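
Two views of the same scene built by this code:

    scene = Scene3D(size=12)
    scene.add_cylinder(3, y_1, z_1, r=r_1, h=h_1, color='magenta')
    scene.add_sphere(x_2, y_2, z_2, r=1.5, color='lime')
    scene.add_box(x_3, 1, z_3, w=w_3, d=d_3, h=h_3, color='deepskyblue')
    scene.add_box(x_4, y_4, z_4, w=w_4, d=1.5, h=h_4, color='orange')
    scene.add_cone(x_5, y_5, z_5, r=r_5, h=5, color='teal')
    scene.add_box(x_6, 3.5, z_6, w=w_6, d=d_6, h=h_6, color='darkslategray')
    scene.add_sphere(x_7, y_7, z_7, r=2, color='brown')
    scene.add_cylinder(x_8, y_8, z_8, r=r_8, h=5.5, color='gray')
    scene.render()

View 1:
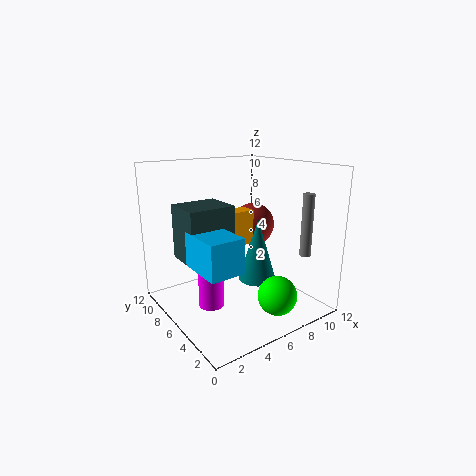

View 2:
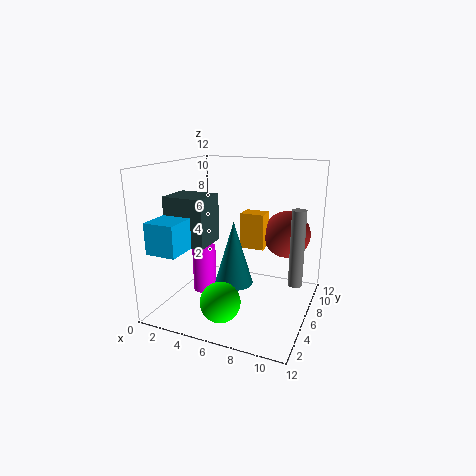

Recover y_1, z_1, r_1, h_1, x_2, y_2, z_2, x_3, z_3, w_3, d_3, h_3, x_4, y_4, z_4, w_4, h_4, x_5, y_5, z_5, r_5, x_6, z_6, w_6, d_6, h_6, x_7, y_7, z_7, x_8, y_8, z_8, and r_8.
y_1 = 5.5; z_1 = 1; r_1 = 1; h_1 = 4; x_2 = 6.5; y_2 = 1.5; z_2 = 2.5; x_3 = 0.5; z_3 = 5.5; w_3 = 2.5; d_3 = 3.5; h_3 = 2.5; x_4 = 6; y_4 = 6.5; z_4 = 5; w_4 = 2; h_4 = 3; x_5 = 6.5; y_5 = 4; z_5 = 3; r_5 = 1.5; x_6 = 0.5; z_6 = 5.5; w_6 = 3.5; d_6 = 3; h_6 = 4; x_7 = 9.5; y_7 = 8.5; z_7 = 6; x_8 = 11.5; y_8 = 3.5; z_8 = 4; r_8 = 0.5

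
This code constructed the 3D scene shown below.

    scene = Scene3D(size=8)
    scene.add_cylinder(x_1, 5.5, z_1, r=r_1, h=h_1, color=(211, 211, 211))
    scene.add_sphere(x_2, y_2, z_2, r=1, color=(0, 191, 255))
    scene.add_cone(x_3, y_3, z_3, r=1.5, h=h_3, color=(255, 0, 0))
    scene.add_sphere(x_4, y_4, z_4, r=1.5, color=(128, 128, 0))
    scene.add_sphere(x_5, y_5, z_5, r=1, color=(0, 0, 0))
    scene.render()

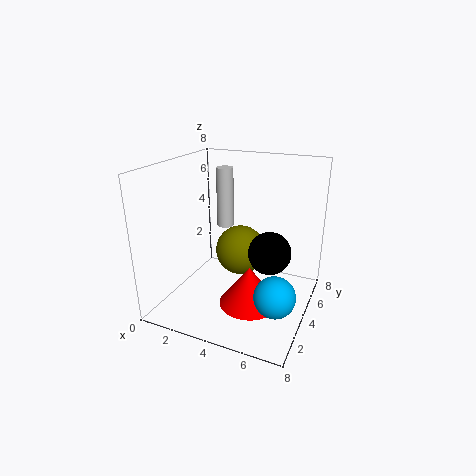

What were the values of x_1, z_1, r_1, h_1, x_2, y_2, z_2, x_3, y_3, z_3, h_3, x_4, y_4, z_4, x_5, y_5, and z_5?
x_1 = 2.5
z_1 = 4
r_1 = 0.5
h_1 = 3.5
x_2 = 7
y_2 = 1.5
z_2 = 2.5
x_3 = 5.5
y_3 = 2
z_3 = 1.5
h_3 = 2
x_4 = 3.5
y_4 = 5.5
z_4 = 2.5
x_5 = 6.5
y_5 = 2
z_5 = 4.5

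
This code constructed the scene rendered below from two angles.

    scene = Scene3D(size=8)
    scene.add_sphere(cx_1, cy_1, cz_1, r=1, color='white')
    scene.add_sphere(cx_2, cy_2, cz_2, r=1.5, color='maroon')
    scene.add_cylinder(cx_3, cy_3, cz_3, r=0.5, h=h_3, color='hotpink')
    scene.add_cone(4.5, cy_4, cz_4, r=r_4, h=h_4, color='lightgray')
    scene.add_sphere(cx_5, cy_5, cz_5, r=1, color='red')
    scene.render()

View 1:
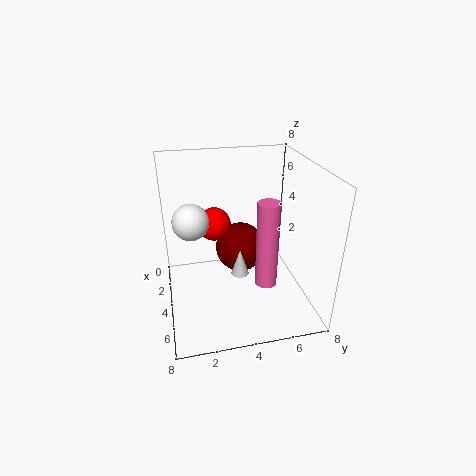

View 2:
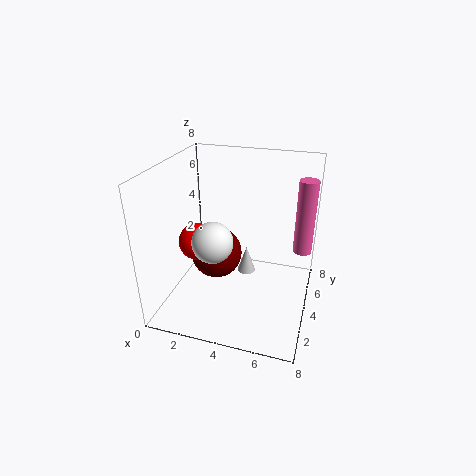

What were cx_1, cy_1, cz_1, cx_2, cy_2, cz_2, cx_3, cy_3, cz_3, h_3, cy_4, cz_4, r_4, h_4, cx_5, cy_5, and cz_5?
cx_1 = 3.5, cy_1 = 1.5, cz_1 = 5, cx_2 = 2.5, cy_2 = 4.5, cz_2 = 2.5, cx_3 = 7.5, cy_3 = 4.5, cz_3 = 3.5, h_3 = 4, cy_4 = 4, cz_4 = 2, r_4 = 0.5, h_4 = 1.5, cx_5 = 2, cy_5 = 3, cz_5 = 4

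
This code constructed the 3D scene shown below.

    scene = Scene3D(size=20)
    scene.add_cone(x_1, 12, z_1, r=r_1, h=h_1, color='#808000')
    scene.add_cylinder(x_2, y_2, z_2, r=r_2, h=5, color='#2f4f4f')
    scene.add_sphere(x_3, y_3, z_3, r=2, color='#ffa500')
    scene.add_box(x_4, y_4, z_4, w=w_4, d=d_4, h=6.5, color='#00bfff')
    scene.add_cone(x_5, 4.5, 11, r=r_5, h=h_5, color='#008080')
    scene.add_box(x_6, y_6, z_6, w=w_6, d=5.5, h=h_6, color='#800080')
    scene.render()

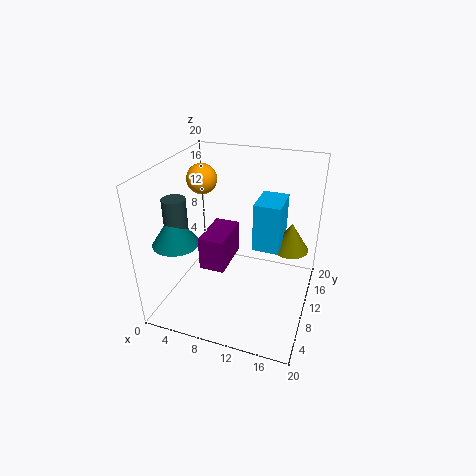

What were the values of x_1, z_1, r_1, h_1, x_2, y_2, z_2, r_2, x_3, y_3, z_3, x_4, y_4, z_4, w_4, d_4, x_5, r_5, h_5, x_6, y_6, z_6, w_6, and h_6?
x_1 = 17
z_1 = 8.5
r_1 = 2.5
h_1 = 4
x_2 = 3.5
y_2 = 5
z_2 = 12
r_2 = 1.5
x_3 = 5
y_3 = 10
z_3 = 18
x_4 = 12.5
y_4 = 8.5
z_4 = 9.5
w_4 = 3.5
d_4 = 5
x_5 = 3.5
r_5 = 3
h_5 = 4.5
x_6 = 8
y_6 = 2
z_6 = 10
w_6 = 3
h_6 = 4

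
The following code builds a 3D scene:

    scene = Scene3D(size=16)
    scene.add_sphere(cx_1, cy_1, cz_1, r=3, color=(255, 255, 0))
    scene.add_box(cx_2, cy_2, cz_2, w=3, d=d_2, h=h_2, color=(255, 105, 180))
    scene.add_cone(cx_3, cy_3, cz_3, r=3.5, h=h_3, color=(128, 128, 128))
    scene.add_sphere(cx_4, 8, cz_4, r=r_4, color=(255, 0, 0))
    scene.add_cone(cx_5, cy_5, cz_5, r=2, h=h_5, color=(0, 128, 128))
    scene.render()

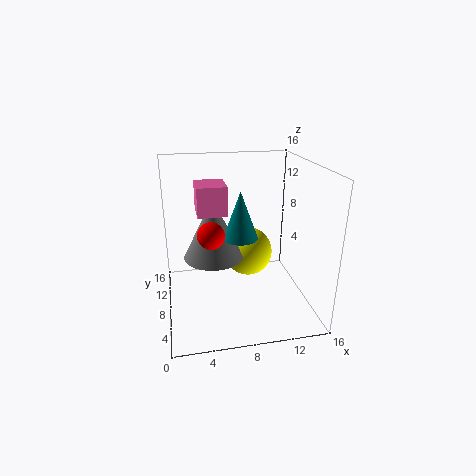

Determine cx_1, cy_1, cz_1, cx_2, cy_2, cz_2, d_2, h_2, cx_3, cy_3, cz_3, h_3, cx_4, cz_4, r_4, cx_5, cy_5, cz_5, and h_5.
cx_1 = 10, cy_1 = 11.5, cz_1 = 4.5, cx_2 = 3.5, cy_2 = 5.5, cz_2 = 11.5, d_2 = 3.5, h_2 = 3, cx_3 = 5.5, cy_3 = 10, cz_3 = 5, h_3 = 7, cx_4 = 5, cz_4 = 8.5, r_4 = 1.5, cx_5 = 8.5, cy_5 = 9, cz_5 = 7.5, h_5 = 5.5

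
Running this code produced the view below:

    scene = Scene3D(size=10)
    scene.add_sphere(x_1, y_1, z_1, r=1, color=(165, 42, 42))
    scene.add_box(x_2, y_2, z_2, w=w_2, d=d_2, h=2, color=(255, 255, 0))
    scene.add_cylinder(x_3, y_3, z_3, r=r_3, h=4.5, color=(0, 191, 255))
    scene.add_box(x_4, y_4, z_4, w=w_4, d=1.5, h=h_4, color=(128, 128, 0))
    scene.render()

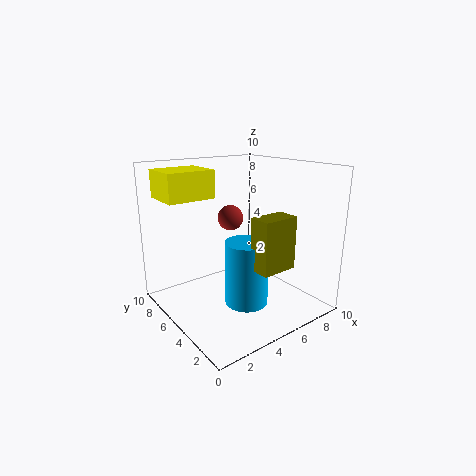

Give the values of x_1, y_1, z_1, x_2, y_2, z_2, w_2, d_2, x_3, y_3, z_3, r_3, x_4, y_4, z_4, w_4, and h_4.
x_1 = 6.5; y_1 = 8; z_1 = 5.5; x_2 = 1; y_2 = 7; z_2 = 7.5; w_2 = 3.5; d_2 = 3; x_3 = 5; y_3 = 4; z_3 = 0.5; r_3 = 1.5; x_4 = 4.5; y_4 = 1.5; z_4 = 3.5; w_4 = 2.5; h_4 = 3.5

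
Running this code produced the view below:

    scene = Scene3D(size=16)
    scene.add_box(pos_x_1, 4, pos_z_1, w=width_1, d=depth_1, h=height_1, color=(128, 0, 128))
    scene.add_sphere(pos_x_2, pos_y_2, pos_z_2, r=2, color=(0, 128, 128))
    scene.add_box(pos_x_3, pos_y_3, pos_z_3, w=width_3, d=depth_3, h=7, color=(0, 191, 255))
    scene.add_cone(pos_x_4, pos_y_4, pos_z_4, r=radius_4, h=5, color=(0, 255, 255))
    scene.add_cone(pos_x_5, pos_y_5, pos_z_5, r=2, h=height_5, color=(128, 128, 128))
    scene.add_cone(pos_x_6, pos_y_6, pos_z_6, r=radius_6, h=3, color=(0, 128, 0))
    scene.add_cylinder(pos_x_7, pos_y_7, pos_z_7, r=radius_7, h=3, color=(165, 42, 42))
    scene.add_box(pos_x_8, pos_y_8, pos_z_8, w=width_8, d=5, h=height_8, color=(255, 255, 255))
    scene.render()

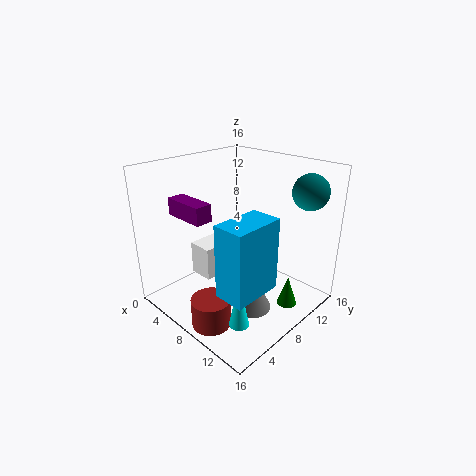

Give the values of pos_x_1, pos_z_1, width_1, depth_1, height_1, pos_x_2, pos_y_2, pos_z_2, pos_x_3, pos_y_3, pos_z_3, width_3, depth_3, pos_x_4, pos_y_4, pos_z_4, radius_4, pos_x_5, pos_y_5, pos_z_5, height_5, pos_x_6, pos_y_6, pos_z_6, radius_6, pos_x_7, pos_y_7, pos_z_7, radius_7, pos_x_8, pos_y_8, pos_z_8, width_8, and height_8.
pos_x_1 = 1; pos_z_1 = 10; width_1 = 5; depth_1 = 2; height_1 = 2; pos_x_2 = 13; pos_y_2 = 14; pos_z_2 = 13; pos_x_3 = 12; pos_y_3 = 1; pos_z_3 = 6; width_3 = 3; depth_3 = 5; pos_x_4 = 13; pos_y_4 = 3; pos_z_4 = 2; radius_4 = 1; pos_x_5 = 12; pos_y_5 = 6; pos_z_5 = 2; height_5 = 4; pos_x_6 = 15; pos_y_6 = 8; pos_z_6 = 3; radius_6 = 1; pos_x_7 = 10; pos_y_7 = 2; pos_z_7 = 1; radius_7 = 2; pos_x_8 = 2; pos_y_8 = 6; pos_z_8 = 2; width_8 = 3; height_8 = 4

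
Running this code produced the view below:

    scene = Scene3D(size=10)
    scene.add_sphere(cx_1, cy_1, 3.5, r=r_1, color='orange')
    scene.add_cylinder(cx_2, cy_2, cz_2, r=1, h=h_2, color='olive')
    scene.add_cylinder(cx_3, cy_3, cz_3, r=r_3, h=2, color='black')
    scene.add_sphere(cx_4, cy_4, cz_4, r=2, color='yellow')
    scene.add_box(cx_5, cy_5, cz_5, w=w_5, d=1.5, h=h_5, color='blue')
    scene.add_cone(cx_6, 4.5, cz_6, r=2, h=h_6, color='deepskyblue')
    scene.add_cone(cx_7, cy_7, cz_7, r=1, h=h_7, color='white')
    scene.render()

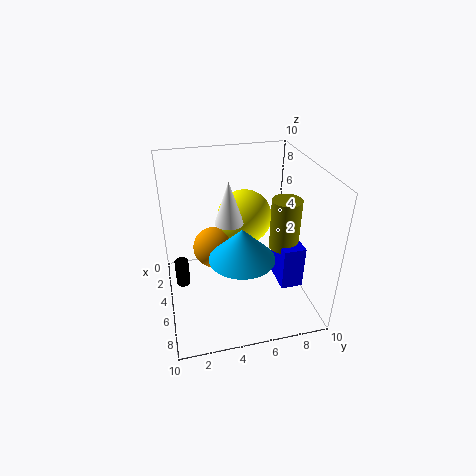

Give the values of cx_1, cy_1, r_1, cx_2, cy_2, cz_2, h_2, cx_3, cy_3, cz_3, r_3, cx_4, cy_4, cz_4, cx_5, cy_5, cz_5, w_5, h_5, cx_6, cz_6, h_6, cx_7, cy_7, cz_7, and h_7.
cx_1 = 3.5
cy_1 = 3.5
r_1 = 1.5
cx_2 = 6
cy_2 = 8
cz_2 = 4.5
h_2 = 3.5
cx_3 = 4
cy_3 = 1
cz_3 = 1
r_3 = 0.5
cx_4 = 3
cy_4 = 6
cz_4 = 5.5
cx_5 = 5
cy_5 = 7.5
cz_5 = 2
w_5 = 2.5
h_5 = 3
cx_6 = 8
cz_6 = 5.5
h_6 = 2
cx_7 = 4.5
cy_7 = 4.5
cz_7 = 6
h_7 = 3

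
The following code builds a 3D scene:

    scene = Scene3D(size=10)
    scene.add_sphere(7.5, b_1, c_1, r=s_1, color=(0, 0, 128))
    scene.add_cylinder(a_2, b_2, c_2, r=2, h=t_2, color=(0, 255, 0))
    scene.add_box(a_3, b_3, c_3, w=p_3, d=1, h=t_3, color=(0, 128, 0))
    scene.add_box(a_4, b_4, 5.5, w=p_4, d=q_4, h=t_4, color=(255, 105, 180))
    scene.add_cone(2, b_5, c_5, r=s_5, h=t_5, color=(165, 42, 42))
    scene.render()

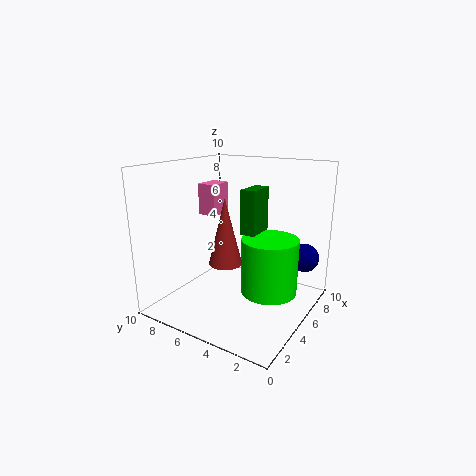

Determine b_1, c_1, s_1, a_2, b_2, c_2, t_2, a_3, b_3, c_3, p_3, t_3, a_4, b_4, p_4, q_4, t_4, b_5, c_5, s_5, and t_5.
b_1 = 1, c_1 = 3.5, s_1 = 1, a_2 = 6, b_2 = 3, c_2 = 1, t_2 = 4, a_3 = 4.5, b_3 = 3.5, c_3 = 5.5, p_3 = 2, t_3 = 3, a_4 = 7, b_4 = 8.5, p_4 = 2, q_4 = 1.5, t_4 = 2.5, b_5 = 4, c_5 = 4.5, s_5 = 1, t_5 = 4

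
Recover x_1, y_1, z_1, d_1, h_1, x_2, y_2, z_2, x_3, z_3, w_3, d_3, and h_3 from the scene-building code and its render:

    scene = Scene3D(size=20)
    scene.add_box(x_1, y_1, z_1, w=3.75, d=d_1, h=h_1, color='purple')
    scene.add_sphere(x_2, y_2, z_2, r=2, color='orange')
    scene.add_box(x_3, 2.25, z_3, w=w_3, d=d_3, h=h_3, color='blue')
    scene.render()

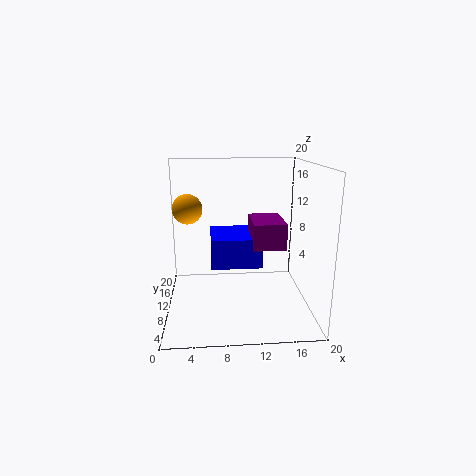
x_1 = 11; y_1 = 1.25; z_1 = 11.25; d_1 = 5.5; h_1 = 3; x_2 = 3.25; y_2 = 9.75; z_2 = 14.25; x_3 = 6.25; z_3 = 8.75; w_3 = 6; d_3 = 6.25; h_3 = 3.5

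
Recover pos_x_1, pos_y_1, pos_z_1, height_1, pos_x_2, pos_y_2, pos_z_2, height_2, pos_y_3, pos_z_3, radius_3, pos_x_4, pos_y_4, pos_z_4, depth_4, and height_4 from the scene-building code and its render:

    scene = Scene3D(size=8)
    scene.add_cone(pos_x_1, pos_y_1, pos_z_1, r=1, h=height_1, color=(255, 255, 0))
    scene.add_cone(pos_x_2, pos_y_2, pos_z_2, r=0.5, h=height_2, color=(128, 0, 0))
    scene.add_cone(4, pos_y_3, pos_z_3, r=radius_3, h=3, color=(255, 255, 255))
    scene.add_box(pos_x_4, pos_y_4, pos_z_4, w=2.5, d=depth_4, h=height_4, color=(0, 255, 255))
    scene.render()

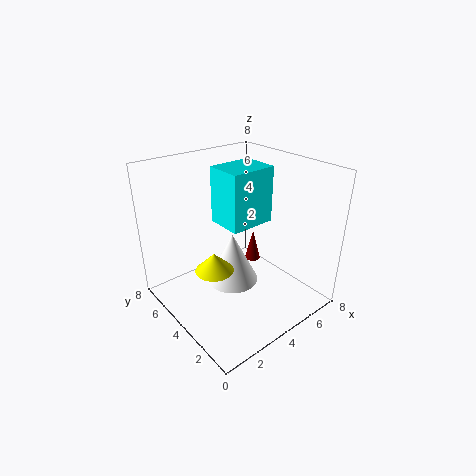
pos_x_1 = 2; pos_y_1 = 3.5; pos_z_1 = 3; height_1 = 1; pos_x_2 = 6.5; pos_y_2 = 5.5; pos_z_2 = 1; height_2 = 2; pos_y_3 = 4.5; pos_z_3 = 1; radius_3 = 1.5; pos_x_4 = 3; pos_y_4 = 3; pos_z_4 = 5; depth_4 = 2; height_4 = 3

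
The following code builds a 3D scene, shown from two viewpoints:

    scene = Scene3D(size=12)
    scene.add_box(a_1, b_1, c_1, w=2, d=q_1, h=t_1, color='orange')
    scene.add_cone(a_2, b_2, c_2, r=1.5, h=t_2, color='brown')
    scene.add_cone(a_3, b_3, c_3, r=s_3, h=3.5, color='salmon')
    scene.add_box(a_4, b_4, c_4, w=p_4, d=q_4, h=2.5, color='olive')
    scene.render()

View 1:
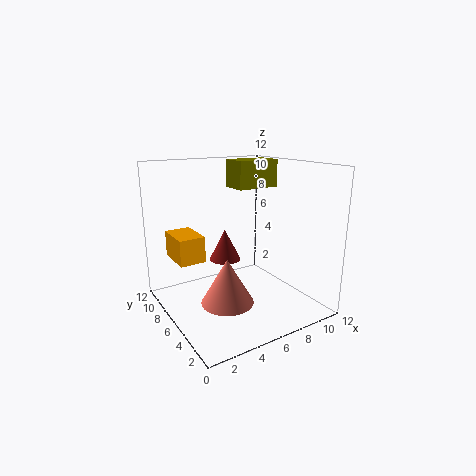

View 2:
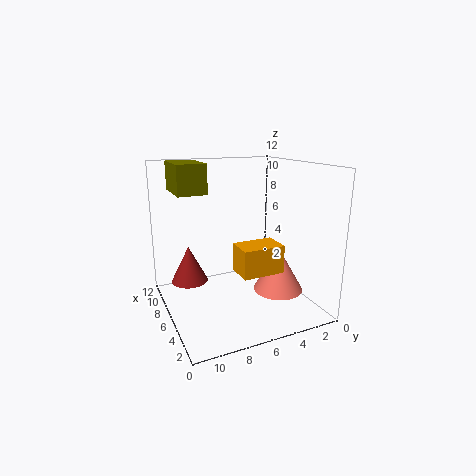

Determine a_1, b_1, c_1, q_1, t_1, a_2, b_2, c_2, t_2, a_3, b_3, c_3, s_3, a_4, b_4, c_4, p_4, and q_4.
a_1 = 0.5, b_1 = 5, c_1 = 5, q_1 = 3, t_1 = 2, a_2 = 7, b_2 = 10, c_2 = 2.5, t_2 = 3, a_3 = 3.5, b_3 = 3.5, c_3 = 2, s_3 = 2, a_4 = 7.5, b_4 = 8, c_4 = 9.5, p_4 = 4, q_4 = 2.5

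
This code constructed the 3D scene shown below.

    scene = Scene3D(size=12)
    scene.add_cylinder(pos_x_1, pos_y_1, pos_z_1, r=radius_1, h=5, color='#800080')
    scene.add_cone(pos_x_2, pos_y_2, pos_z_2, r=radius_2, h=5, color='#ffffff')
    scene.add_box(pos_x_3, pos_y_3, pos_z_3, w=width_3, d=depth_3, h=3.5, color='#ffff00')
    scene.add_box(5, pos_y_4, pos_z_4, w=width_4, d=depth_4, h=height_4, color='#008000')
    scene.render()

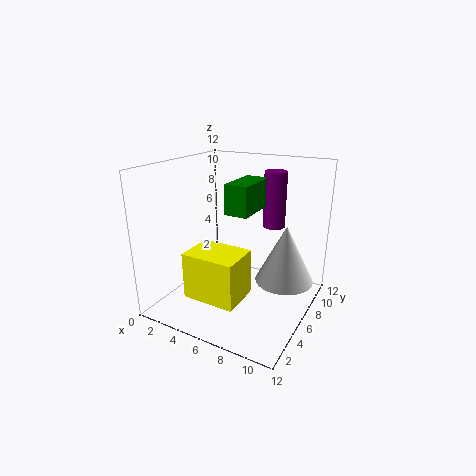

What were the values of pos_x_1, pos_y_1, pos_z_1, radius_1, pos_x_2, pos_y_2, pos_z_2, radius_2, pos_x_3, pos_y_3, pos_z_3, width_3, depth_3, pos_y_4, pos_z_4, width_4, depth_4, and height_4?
pos_x_1 = 7.5; pos_y_1 = 10; pos_z_1 = 6; radius_1 = 1; pos_x_2 = 9.5; pos_y_2 = 8; pos_z_2 = 2; radius_2 = 2.5; pos_x_3 = 4.5; pos_y_3 = 0.5; pos_z_3 = 3; width_3 = 4; depth_3 = 3; pos_y_4 = 5.5; pos_z_4 = 8; width_4 = 2; depth_4 = 4; height_4 = 2.5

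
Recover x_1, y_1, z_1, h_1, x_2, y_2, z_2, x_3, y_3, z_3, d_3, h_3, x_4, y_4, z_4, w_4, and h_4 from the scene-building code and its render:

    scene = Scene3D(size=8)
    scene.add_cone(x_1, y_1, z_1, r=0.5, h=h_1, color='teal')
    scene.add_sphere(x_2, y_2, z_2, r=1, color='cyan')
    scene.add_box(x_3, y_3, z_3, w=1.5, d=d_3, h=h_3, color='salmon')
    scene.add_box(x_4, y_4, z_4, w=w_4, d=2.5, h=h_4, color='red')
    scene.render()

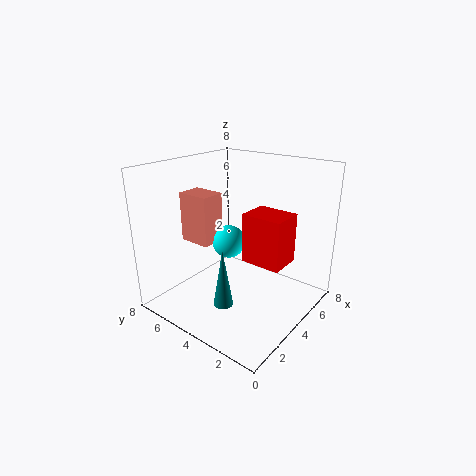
x_1 = 1.5
y_1 = 3
z_1 = 1.5
h_1 = 3
x_2 = 5
y_2 = 5.5
z_2 = 3
x_3 = 3.5
y_3 = 6
z_3 = 3
d_3 = 2
h_3 = 3
x_4 = 5
y_4 = 2
z_4 = 2
w_4 = 2
h_4 = 3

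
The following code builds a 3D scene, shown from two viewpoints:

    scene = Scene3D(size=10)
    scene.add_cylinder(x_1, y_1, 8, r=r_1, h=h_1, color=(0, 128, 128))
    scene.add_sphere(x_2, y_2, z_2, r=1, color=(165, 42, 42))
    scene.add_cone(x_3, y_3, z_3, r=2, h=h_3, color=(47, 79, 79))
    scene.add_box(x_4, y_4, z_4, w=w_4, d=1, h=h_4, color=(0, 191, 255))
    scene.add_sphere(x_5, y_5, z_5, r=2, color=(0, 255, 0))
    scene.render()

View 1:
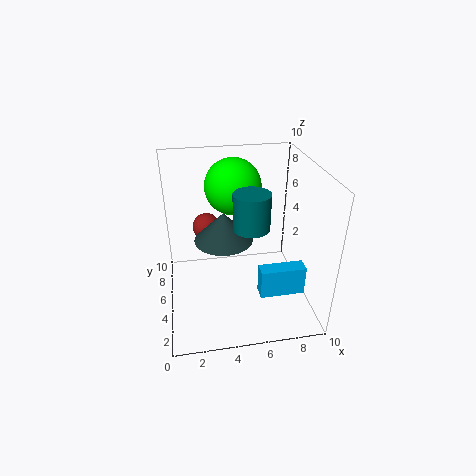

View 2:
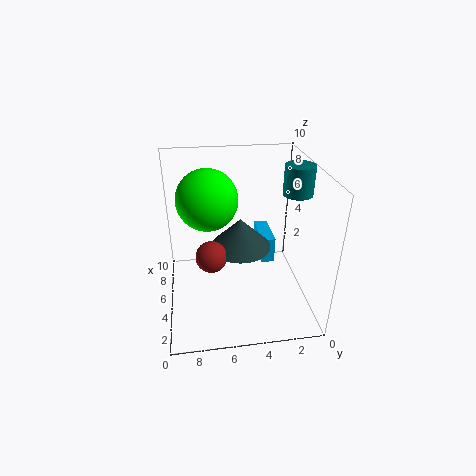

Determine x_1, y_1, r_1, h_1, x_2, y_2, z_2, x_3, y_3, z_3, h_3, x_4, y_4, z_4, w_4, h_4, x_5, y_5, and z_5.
x_1 = 5, y_1 = 1, r_1 = 1, h_1 = 2, x_2 = 3, y_2 = 7, z_2 = 5, x_3 = 4, y_3 = 5, z_3 = 5, h_3 = 2, x_4 = 6, y_4 = 2, z_4 = 2, w_4 = 3, h_4 = 2, x_5 = 5, y_5 = 7, z_5 = 8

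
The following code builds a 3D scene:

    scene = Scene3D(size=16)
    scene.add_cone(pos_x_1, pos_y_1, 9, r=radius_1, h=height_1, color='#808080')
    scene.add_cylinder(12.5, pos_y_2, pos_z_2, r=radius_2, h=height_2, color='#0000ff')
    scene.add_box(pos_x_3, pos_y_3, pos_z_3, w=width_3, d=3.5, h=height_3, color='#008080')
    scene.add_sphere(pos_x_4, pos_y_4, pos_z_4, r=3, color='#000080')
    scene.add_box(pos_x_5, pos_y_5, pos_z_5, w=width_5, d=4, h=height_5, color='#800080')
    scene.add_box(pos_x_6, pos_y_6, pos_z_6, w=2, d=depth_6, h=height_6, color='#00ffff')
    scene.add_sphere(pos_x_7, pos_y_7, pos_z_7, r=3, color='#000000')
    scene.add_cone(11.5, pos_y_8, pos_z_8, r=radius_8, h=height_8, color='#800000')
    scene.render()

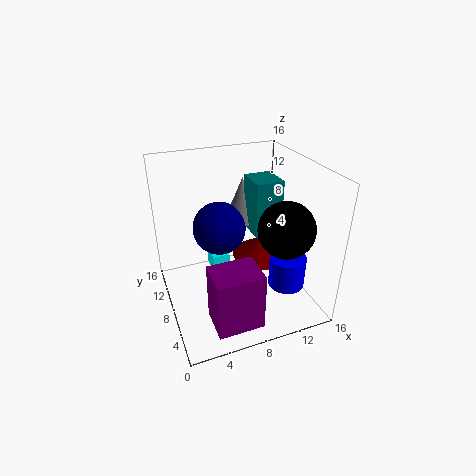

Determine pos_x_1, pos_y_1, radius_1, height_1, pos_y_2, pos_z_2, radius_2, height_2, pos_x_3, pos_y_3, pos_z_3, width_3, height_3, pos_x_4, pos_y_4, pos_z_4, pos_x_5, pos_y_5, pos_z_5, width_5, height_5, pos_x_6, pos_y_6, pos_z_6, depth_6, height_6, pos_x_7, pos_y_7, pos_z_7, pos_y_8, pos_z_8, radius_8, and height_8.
pos_x_1 = 9.5; pos_y_1 = 10.5; radius_1 = 2; height_1 = 5; pos_y_2 = 4.5; pos_z_2 = 3; radius_2 = 2; height_2 = 3.5; pos_x_3 = 9.5; pos_y_3 = 6.5; pos_z_3 = 8.5; width_3 = 3; height_3 = 6; pos_x_4 = 6.5; pos_y_4 = 10; pos_z_4 = 8.5; pos_x_5 = 3.5; pos_y_5 = 1.5; pos_z_5 = 0.5; width_5 = 5; height_5 = 6.5; pos_x_6 = 5.5; pos_y_6 = 9.5; pos_z_6 = 3; depth_6 = 2.5; height_6 = 2; pos_x_7 = 12; pos_y_7 = 4.5; pos_z_7 = 10; pos_y_8 = 9; pos_z_8 = 4.5; radius_8 = 3.5; height_8 = 2.5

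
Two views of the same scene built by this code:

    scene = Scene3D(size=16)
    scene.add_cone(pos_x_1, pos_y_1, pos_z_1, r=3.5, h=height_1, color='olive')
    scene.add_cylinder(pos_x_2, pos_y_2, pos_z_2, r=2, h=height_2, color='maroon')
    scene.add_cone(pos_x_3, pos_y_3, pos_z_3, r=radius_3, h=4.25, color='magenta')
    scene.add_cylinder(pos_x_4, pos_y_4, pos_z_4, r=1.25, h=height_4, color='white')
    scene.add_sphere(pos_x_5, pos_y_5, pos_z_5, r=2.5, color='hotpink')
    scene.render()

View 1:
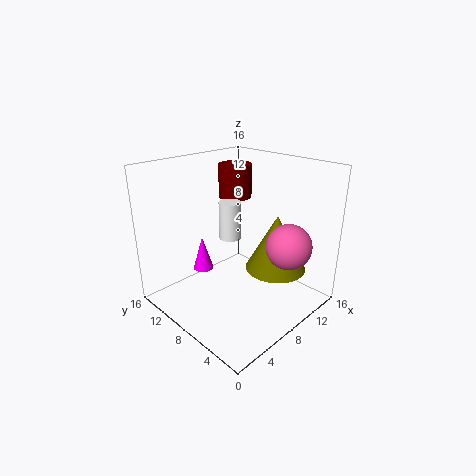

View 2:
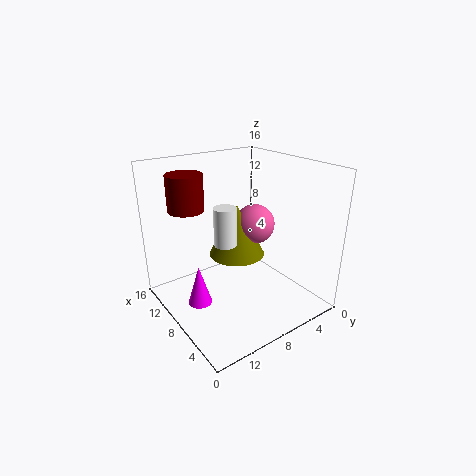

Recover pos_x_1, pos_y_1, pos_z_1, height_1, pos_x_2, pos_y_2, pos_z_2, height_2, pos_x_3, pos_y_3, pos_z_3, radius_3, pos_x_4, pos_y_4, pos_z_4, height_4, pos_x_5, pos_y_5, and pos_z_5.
pos_x_1 = 11.75, pos_y_1 = 5.5, pos_z_1 = 3.75, height_1 = 6.5, pos_x_2 = 11.75, pos_y_2 = 12.25, pos_z_2 = 11, height_2 = 4, pos_x_3 = 7.25, pos_y_3 = 13.5, pos_z_3 = 2.25, radius_3 = 1.25, pos_x_4 = 8.25, pos_y_4 = 9.5, pos_z_4 = 7.5, height_4 = 4.25, pos_x_5 = 11, pos_y_5 = 3.25, pos_z_5 = 7.5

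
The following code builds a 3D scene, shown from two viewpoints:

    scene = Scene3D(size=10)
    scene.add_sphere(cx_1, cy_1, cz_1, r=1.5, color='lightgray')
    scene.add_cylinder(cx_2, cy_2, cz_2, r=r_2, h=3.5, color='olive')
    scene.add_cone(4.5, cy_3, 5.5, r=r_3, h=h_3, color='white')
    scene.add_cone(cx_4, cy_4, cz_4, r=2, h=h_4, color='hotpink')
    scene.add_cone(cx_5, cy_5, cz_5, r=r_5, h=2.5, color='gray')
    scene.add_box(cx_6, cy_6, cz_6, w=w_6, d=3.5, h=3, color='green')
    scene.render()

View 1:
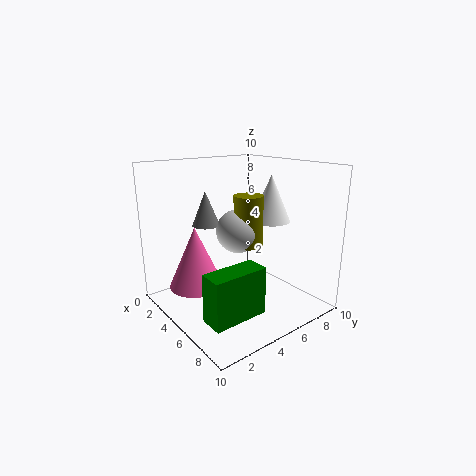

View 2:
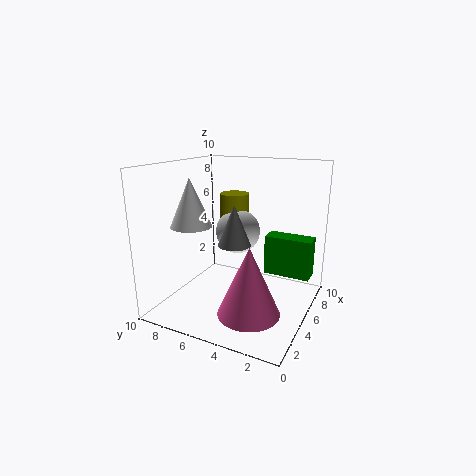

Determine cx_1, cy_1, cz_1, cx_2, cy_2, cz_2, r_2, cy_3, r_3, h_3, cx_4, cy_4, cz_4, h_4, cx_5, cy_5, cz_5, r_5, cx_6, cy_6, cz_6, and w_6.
cx_1 = 5; cy_1 = 5; cz_1 = 5.5; cx_2 = 5.5; cy_2 = 5.5; cz_2 = 4.5; r_2 = 1; cy_3 = 8.5; r_3 = 1.5; h_3 = 3.5; cx_4 = 2.5; cy_4 = 3; cz_4 = 1; h_4 = 4.5; cx_5 = 2.5; cy_5 = 4; cz_5 = 5.5; r_5 = 1; cx_6 = 7.5; cy_6 = 0.5; cz_6 = 1.5; w_6 = 1.5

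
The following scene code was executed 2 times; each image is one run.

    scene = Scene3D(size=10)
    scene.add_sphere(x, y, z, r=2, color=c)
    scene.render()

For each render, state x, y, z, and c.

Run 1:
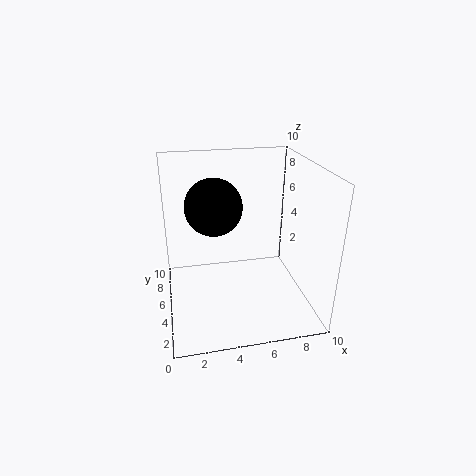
x = 3.5
y = 6
z = 7
c = 'black'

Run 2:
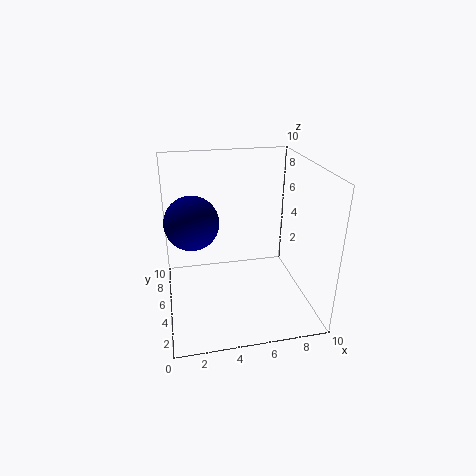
x = 2
y = 7
z = 5.5
c = 'navy'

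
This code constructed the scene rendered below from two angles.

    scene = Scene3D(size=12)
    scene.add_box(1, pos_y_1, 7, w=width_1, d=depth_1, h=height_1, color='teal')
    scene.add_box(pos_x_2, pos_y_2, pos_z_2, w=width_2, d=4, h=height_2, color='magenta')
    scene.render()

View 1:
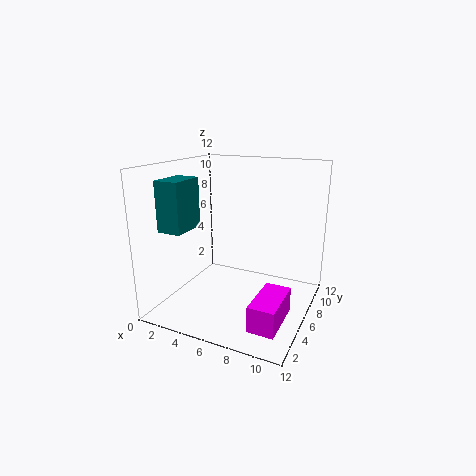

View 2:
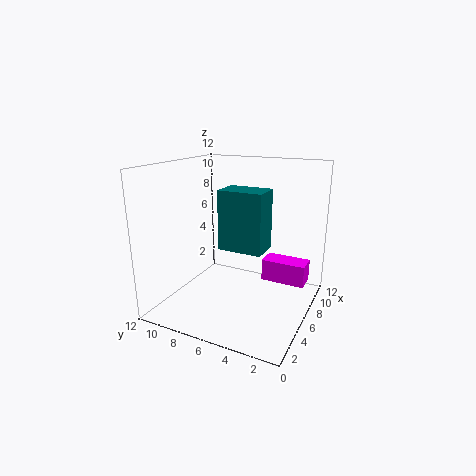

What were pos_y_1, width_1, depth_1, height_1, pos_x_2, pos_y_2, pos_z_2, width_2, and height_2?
pos_y_1 = 2, width_1 = 2, depth_1 = 3, height_1 = 4, pos_x_2 = 9, pos_y_2 = 1, pos_z_2 = 1, width_2 = 2, height_2 = 2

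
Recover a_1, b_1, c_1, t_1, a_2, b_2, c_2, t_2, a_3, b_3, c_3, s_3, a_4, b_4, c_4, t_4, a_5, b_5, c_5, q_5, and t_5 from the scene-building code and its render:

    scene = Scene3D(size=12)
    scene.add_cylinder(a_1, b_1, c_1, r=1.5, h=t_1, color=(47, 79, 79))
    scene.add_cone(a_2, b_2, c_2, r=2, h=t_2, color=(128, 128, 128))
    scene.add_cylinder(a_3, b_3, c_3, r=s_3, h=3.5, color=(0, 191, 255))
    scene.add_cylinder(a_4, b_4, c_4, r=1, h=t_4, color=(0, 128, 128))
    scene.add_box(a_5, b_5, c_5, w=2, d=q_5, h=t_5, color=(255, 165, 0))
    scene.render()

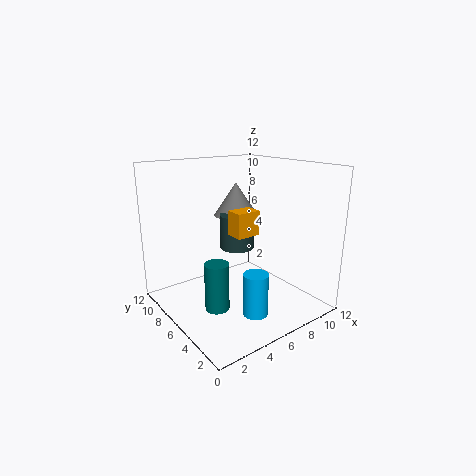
a_1 = 7, b_1 = 7.5, c_1 = 4.5, t_1 = 3, a_2 = 8, b_2 = 9, c_2 = 7, t_2 = 3, a_3 = 5.5, b_3 = 3, c_3 = 0.5, s_3 = 1, a_4 = 3.5, b_4 = 5.5, c_4 = 0.5, t_4 = 4, a_5 = 5, b_5 = 4.5, c_5 = 6.5, q_5 = 1.5, t_5 = 2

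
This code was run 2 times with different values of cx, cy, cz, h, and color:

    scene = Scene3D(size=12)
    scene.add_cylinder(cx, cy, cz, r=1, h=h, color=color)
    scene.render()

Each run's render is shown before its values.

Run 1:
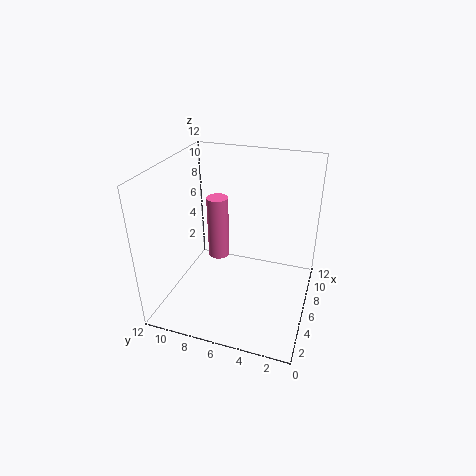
cx = 9
cy = 9
cz = 2
h = 6
color = 'hotpink'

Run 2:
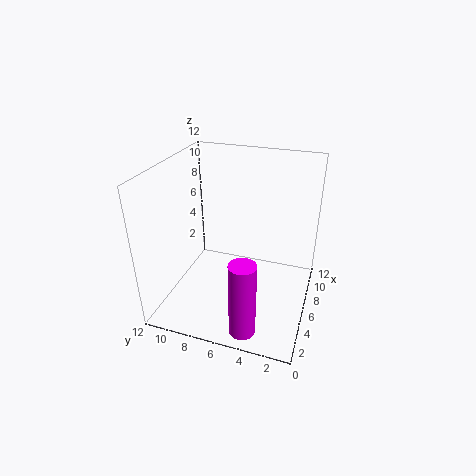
cx = 1
cy = 4
cz = 1
h = 6
color = 'magenta'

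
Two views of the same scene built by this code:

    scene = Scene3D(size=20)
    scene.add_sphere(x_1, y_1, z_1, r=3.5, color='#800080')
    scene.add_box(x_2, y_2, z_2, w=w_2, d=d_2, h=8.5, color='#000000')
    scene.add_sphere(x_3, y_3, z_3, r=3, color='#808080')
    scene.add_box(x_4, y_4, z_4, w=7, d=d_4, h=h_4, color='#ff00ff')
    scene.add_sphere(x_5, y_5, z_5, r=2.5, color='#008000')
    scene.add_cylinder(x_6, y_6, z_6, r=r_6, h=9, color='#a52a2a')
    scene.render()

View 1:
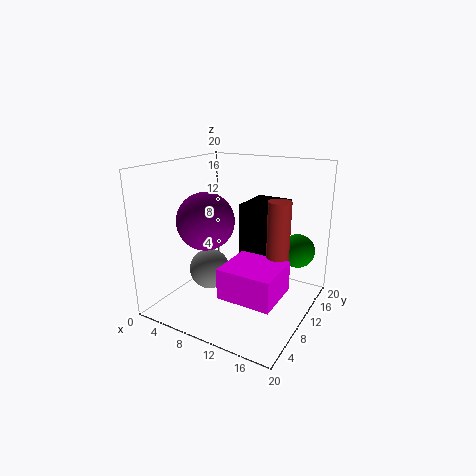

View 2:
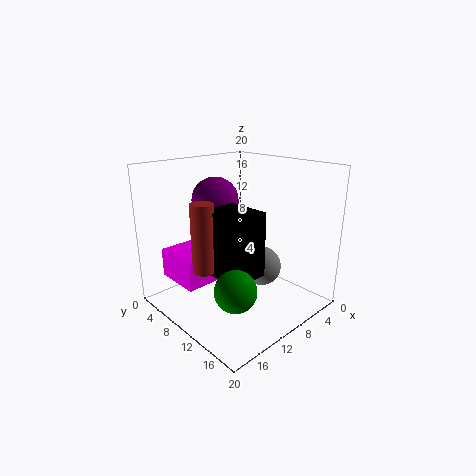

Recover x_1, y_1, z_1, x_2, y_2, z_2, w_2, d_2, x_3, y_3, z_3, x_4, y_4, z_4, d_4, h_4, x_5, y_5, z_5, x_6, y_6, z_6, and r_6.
x_1 = 9
y_1 = 4
z_1 = 14
x_2 = 10.5
y_2 = 9.5
z_2 = 6.5
w_2 = 5
d_2 = 6
x_3 = 5
y_3 = 10
z_3 = 4
x_4 = 11
y_4 = 3
z_4 = 4.5
d_4 = 6.5
h_4 = 4
x_5 = 16.5
y_5 = 16.5
z_5 = 7
x_6 = 16
y_6 = 10
z_6 = 7
r_6 = 1.5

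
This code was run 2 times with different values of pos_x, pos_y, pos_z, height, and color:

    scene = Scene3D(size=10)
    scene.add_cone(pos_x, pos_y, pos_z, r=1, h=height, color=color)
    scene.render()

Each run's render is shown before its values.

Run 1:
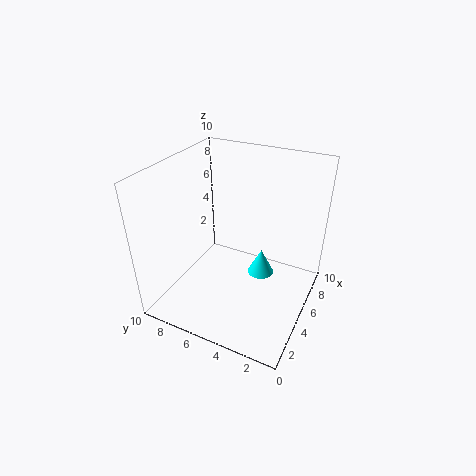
pos_x = 7, pos_y = 4, pos_z = 1, height = 2, color = 'cyan'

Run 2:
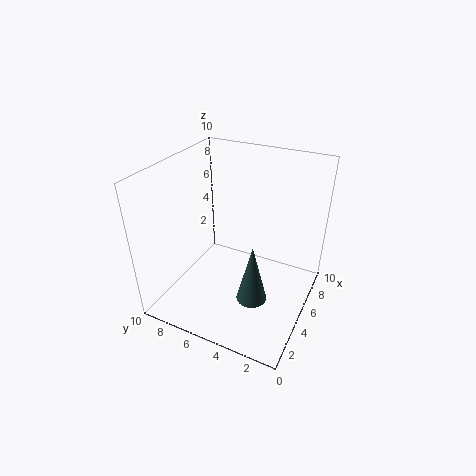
pos_x = 3, pos_y = 3, pos_z = 2, height = 4, color = 'darkslategray'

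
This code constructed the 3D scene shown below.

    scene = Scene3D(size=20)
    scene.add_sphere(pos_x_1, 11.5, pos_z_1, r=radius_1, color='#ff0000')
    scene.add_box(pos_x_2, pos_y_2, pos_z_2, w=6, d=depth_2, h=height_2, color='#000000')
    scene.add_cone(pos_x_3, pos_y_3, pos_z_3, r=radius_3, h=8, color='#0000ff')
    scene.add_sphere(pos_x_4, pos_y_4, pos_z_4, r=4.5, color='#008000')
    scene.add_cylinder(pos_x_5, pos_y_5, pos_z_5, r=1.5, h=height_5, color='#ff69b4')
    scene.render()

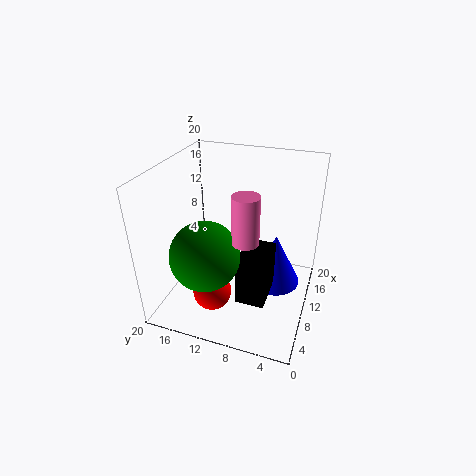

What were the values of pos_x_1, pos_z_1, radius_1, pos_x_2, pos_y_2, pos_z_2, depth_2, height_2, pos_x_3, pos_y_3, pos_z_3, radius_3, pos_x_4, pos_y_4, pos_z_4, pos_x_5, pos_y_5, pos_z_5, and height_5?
pos_x_1 = 4; pos_z_1 = 5; radius_1 = 2.5; pos_x_2 = 6; pos_y_2 = 5; pos_z_2 = 2; depth_2 = 4; height_2 = 7; pos_x_3 = 14.5; pos_y_3 = 5.5; pos_z_3 = 0.5; radius_3 = 4; pos_x_4 = 4.5; pos_y_4 = 12.5; pos_z_4 = 10; pos_x_5 = 2.5; pos_y_5 = 6.5; pos_z_5 = 14.5; height_5 = 5.5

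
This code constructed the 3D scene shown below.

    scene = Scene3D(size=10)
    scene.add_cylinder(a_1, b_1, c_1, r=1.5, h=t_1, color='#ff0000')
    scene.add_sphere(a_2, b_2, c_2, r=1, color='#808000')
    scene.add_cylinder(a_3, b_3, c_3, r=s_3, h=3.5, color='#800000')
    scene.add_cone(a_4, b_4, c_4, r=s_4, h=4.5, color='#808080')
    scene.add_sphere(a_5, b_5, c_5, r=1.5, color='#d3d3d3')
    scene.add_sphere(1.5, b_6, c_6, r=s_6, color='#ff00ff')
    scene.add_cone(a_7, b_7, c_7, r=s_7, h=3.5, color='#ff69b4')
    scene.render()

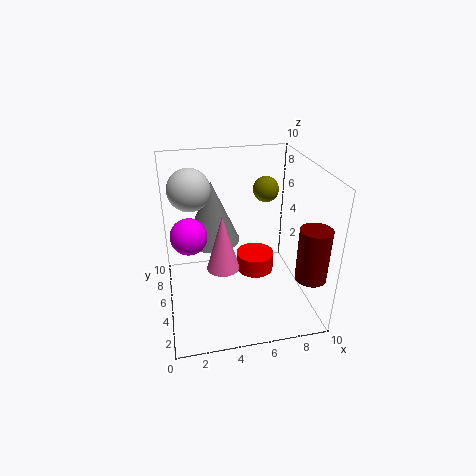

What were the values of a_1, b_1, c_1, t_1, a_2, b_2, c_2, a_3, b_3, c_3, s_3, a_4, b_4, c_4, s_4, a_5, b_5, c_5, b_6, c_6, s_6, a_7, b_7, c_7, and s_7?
a_1 = 7; b_1 = 7.5; c_1 = 0.5; t_1 = 1.5; a_2 = 8; b_2 = 8.5; c_2 = 7; a_3 = 9; b_3 = 1.5; c_3 = 3.5; s_3 = 1; a_4 = 3.5; b_4 = 7; c_4 = 4; s_4 = 2; a_5 = 2; b_5 = 7; c_5 = 8; b_6 = 1.5; c_6 = 7.5; s_6 = 1; a_7 = 3.5; b_7 = 2.5; c_7 = 4.5; s_7 = 1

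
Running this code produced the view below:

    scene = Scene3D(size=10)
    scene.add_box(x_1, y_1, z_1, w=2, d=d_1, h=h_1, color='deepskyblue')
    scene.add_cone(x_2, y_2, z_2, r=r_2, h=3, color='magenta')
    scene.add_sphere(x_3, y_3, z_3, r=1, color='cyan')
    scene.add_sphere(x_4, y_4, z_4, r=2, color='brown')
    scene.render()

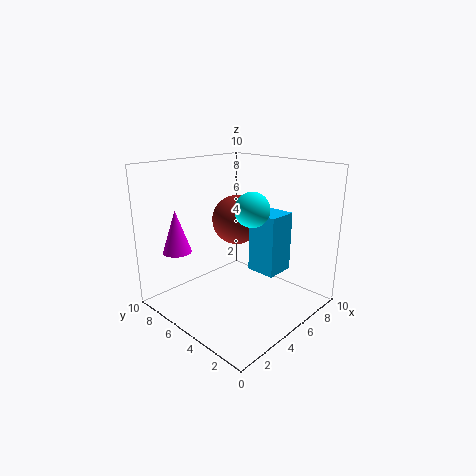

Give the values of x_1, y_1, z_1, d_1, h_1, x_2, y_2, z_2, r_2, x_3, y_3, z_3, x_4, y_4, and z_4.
x_1 = 5
y_1 = 2
z_1 = 3
d_1 = 2
h_1 = 4
x_2 = 2
y_2 = 8
z_2 = 4
r_2 = 1
x_3 = 3
y_3 = 2
z_3 = 8
x_4 = 8
y_4 = 8
z_4 = 5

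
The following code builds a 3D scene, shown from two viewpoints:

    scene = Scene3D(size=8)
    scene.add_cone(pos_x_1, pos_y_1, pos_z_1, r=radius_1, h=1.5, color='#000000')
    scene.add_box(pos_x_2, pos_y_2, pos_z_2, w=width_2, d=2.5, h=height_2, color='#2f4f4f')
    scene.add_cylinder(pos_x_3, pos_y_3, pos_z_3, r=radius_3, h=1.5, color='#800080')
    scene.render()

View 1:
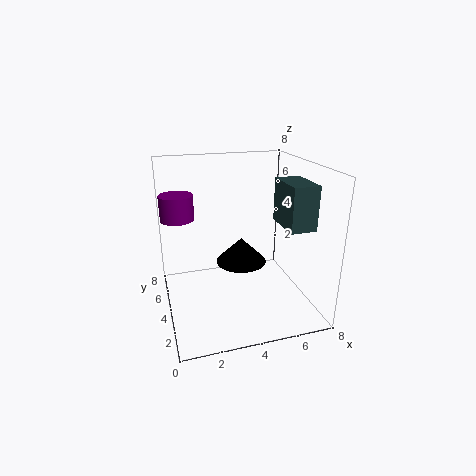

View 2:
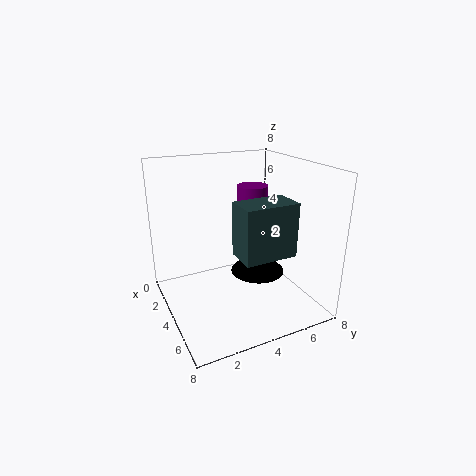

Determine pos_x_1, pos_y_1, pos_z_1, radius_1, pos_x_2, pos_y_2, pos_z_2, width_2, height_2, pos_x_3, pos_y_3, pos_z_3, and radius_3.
pos_x_1 = 4.5
pos_y_1 = 5
pos_z_1 = 2
radius_1 = 1.5
pos_x_2 = 6.5
pos_y_2 = 2.5
pos_z_2 = 4.5
width_2 = 1.5
height_2 = 2.5
pos_x_3 = 1
pos_y_3 = 6.5
pos_z_3 = 4.5
radius_3 = 1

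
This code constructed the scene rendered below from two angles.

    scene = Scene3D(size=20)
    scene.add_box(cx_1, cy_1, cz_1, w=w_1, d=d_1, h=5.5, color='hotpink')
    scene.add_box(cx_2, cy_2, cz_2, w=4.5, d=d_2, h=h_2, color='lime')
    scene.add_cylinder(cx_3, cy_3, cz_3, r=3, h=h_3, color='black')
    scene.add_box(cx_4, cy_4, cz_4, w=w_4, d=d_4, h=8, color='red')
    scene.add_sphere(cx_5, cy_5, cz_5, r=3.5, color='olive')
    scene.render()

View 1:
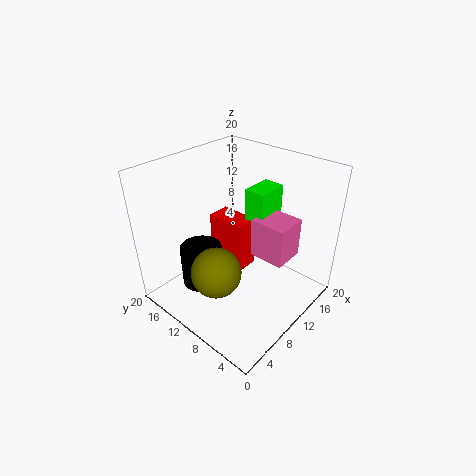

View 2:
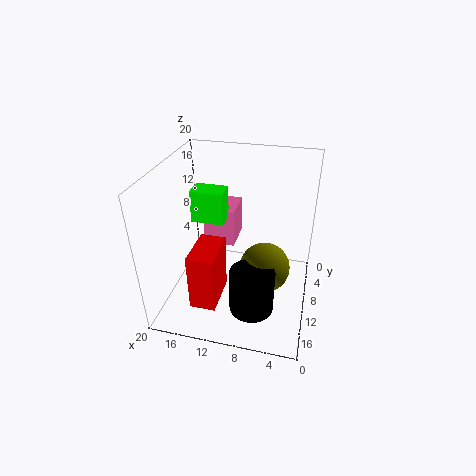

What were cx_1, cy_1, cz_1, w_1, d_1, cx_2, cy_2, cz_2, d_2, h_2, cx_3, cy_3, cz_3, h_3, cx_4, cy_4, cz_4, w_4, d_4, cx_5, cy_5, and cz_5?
cx_1 = 11, cy_1 = 3.5, cz_1 = 7.5, w_1 = 4.5, d_1 = 5, cx_2 = 12, cy_2 = 7.5, cz_2 = 12, d_2 = 3, h_2 = 4.5, cx_3 = 7, cy_3 = 14.5, cz_3 = 2, h_3 = 6, cx_4 = 11.5, cy_4 = 11, cz_4 = 2.5, w_4 = 3.5, d_4 = 6, cx_5 = 6, cy_5 = 10.5, cz_5 = 6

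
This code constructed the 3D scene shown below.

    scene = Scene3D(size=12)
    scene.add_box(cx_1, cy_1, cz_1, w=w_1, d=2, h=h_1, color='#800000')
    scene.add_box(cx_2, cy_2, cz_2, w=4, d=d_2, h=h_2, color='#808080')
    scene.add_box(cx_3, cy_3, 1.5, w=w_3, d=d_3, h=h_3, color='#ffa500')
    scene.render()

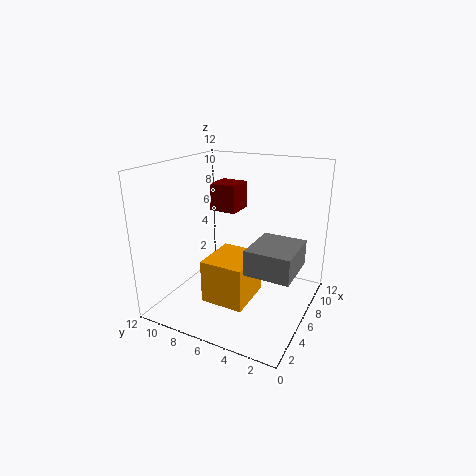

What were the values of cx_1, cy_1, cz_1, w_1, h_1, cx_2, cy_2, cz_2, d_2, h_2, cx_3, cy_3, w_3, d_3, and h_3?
cx_1 = 3.5; cy_1 = 5; cz_1 = 9; w_1 = 2; h_1 = 2; cx_2 = 3; cy_2 = 0.5; cz_2 = 4.5; d_2 = 3.5; h_2 = 2; cx_3 = 2.5; cy_3 = 4; w_3 = 4; d_3 = 3.5; h_3 = 3.5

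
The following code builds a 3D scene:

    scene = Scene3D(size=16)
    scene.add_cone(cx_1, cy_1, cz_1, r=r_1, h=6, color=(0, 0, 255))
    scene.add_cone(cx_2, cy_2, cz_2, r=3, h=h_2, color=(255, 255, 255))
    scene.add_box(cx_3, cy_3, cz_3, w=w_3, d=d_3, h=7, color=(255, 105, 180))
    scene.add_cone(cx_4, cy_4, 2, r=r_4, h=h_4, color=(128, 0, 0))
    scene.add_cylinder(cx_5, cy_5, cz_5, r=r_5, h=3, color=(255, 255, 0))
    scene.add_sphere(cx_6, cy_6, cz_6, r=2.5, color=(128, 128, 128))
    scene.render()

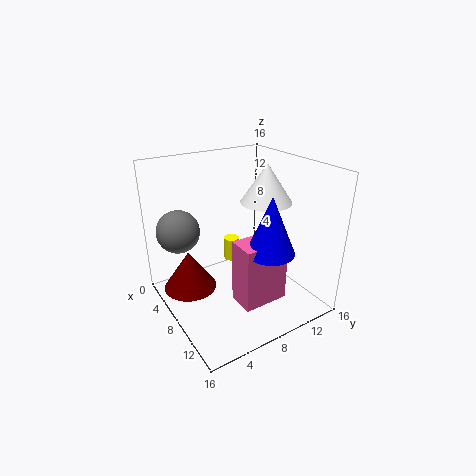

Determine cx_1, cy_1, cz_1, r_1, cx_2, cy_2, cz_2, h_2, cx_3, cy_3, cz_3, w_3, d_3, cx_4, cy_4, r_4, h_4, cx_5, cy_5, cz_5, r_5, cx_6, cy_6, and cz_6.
cx_1 = 12.5; cy_1 = 9; cz_1 = 8; r_1 = 2.5; cx_2 = 7; cy_2 = 12.5; cz_2 = 11; h_2 = 4.5; cx_3 = 10; cy_3 = 6; cz_3 = 2; w_3 = 3; d_3 = 5; cx_4 = 5.5; cy_4 = 3; r_4 = 3; h_4 = 4.5; cx_5 = 2.5; cy_5 = 10.5; cz_5 = 2; r_5 = 1; cx_6 = 3; cy_6 = 3; cz_6 = 8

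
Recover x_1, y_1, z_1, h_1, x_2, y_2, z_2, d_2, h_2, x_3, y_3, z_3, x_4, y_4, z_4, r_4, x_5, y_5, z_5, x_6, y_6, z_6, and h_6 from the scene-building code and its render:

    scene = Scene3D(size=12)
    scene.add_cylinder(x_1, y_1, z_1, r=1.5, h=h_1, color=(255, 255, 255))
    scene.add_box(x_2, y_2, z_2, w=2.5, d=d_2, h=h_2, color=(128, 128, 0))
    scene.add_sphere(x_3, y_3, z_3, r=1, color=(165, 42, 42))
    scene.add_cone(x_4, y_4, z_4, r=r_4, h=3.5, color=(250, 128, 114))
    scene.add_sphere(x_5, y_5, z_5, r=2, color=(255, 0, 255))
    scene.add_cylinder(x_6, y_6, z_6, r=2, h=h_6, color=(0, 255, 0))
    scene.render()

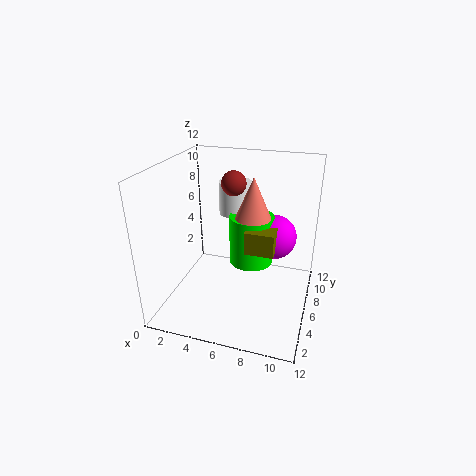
x_1 = 4.5; y_1 = 10; z_1 = 6.5; h_1 = 3; x_2 = 6.5; y_2 = 6; z_2 = 4.5; d_2 = 3; h_2 = 2; x_3 = 5.5; y_3 = 6.5; z_3 = 10.5; x_4 = 7; y_4 = 7; z_4 = 7.5; r_4 = 1.5; x_5 = 8.5; y_5 = 9; z_5 = 5; x_6 = 6.5; y_6 = 8.5; z_6 = 2.5; h_6 = 4.5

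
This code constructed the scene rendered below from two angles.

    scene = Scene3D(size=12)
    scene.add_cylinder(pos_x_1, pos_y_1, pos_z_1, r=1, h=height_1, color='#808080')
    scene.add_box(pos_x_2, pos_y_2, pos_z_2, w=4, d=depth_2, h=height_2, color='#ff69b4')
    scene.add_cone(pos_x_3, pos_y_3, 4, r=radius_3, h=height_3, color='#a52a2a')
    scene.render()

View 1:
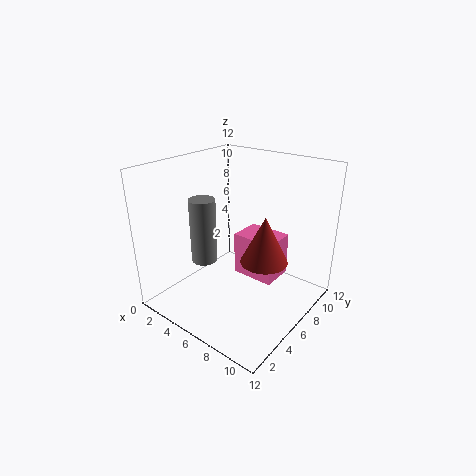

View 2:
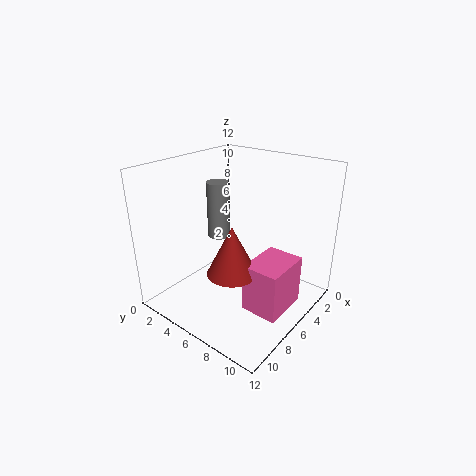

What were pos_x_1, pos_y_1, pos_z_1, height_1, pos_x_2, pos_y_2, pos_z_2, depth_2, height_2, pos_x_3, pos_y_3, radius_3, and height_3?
pos_x_1 = 5, pos_y_1 = 3, pos_z_1 = 5, height_1 = 5, pos_x_2 = 4, pos_y_2 = 8, pos_z_2 = 1, depth_2 = 3, height_2 = 4, pos_x_3 = 8, pos_y_3 = 7, radius_3 = 2, height_3 = 4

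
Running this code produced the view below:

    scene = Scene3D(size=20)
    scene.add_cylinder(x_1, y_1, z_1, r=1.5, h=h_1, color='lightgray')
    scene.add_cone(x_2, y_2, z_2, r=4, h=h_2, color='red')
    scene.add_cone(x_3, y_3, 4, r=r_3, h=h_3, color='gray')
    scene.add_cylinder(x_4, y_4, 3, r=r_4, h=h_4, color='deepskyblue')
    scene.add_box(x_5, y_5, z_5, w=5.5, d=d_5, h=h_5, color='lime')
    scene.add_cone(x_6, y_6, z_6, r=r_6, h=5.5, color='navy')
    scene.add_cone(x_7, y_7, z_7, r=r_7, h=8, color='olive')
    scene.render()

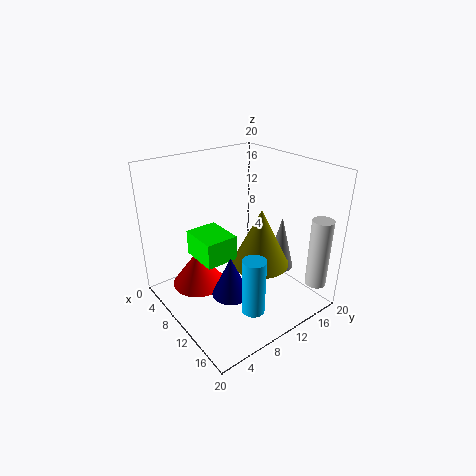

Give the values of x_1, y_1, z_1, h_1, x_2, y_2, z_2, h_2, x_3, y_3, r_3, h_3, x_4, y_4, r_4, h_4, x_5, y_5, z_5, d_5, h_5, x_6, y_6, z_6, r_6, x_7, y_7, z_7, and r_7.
x_1 = 17.5; y_1 = 18.5; z_1 = 3; h_1 = 10; x_2 = 4.5; y_2 = 6.5; z_2 = 1; h_2 = 5.5; x_3 = 12; y_3 = 16.5; r_3 = 2; h_3 = 8; x_4 = 16.5; y_4 = 7.5; r_4 = 1.5; h_4 = 7.5; x_5 = 5.5; y_5 = 4.5; z_5 = 7.5; d_5 = 4.5; h_5 = 3.5; x_6 = 13; y_6 = 6.5; z_6 = 4; r_6 = 2.5; x_7 = 12.5; y_7 = 12; z_7 = 6.5; r_7 = 4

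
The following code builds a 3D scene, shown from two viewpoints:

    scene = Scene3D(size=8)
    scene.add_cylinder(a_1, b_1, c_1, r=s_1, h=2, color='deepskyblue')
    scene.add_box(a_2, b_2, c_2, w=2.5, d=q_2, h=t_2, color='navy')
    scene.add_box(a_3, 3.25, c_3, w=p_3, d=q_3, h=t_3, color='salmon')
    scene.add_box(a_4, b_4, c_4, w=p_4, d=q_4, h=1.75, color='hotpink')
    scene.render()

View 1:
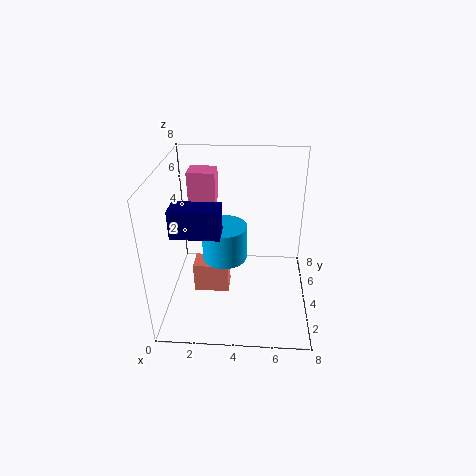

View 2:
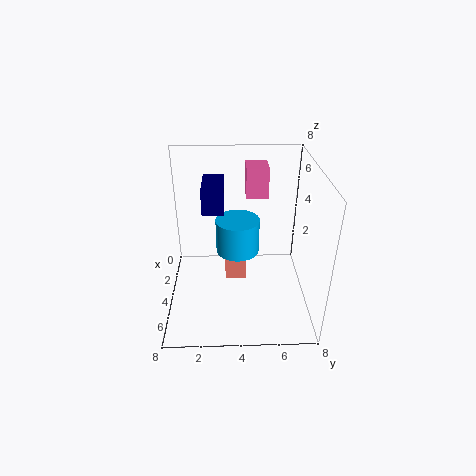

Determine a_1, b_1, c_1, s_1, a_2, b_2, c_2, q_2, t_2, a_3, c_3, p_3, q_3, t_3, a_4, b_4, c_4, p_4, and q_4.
a_1 = 3.25, b_1 = 4, c_1 = 2.75, s_1 = 1.25, a_2 = 0.75, b_2 = 2, c_2 = 5, q_2 = 1.25, t_2 = 1.5, a_3 = 1.5, c_3 = 0.75, p_3 = 2, q_3 = 1.25, t_3 = 1.75, a_4 = 1.25, b_4 = 4.5, c_4 = 5.75, p_4 = 1.5, q_4 = 1.25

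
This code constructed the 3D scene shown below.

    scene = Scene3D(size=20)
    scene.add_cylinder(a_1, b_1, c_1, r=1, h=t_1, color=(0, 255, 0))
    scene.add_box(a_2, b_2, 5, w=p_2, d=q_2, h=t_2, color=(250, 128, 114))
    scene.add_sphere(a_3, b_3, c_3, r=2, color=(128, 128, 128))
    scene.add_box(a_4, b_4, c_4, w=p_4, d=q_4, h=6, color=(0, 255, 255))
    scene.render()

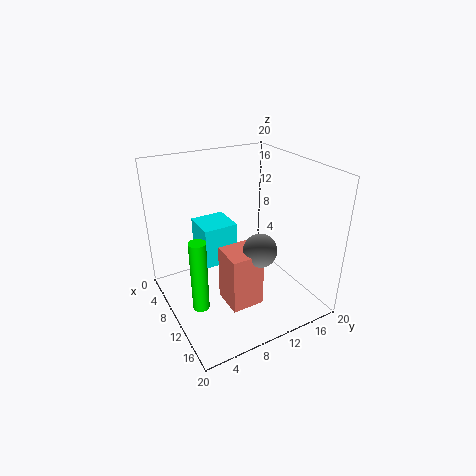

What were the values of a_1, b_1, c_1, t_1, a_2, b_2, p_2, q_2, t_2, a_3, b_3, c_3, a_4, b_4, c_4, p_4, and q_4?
a_1 = 15
b_1 = 2
c_1 = 5
t_1 = 9
a_2 = 14
b_2 = 5
p_2 = 4
q_2 = 4
t_2 = 7
a_3 = 17
b_3 = 9
c_3 = 12
a_4 = 3
b_4 = 6
c_4 = 5
p_4 = 5
q_4 = 5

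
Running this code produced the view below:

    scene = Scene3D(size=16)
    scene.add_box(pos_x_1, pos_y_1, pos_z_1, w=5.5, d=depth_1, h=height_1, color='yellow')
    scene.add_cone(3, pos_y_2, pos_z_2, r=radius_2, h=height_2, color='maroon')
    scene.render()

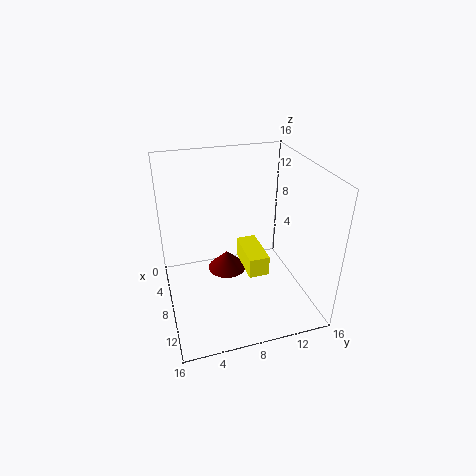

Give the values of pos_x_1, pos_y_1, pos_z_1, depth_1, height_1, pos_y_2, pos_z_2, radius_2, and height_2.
pos_x_1 = 2.5
pos_y_1 = 9.5
pos_z_1 = 2
depth_1 = 2.5
height_1 = 2.5
pos_y_2 = 8
pos_z_2 = 0.5
radius_2 = 2.5
height_2 = 2.5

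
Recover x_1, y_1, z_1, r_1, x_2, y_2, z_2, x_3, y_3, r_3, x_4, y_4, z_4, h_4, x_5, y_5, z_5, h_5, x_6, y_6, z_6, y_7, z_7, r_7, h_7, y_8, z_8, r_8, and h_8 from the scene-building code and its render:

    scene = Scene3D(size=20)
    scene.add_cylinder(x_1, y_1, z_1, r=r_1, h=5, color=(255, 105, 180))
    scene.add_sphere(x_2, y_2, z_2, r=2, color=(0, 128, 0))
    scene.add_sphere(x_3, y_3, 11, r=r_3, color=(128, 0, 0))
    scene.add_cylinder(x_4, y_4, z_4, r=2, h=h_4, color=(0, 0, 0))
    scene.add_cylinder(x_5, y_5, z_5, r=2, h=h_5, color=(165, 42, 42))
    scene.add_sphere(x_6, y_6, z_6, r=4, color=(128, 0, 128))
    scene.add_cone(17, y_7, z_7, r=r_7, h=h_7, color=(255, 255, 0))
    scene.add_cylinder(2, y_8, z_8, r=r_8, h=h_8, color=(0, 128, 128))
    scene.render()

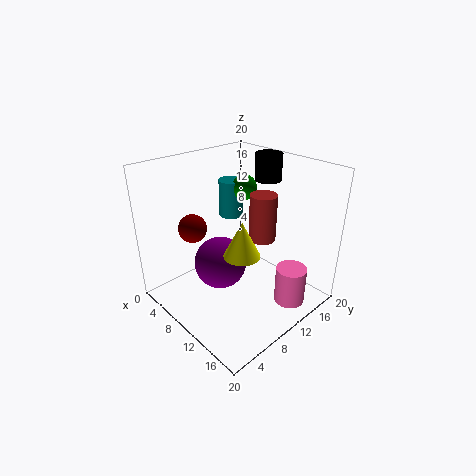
x_1 = 18, y_1 = 12, z_1 = 3, r_1 = 2, x_2 = 4, y_2 = 17, z_2 = 14, x_3 = 5, y_3 = 6, r_3 = 2, x_4 = 8, y_4 = 18, z_4 = 16, h_4 = 4, x_5 = 10, y_5 = 15, z_5 = 8, h_5 = 7, x_6 = 6, y_6 = 10, z_6 = 4, y_7 = 4, z_7 = 13, r_7 = 2, h_7 = 4, y_8 = 16, z_8 = 9, r_8 = 2, h_8 = 6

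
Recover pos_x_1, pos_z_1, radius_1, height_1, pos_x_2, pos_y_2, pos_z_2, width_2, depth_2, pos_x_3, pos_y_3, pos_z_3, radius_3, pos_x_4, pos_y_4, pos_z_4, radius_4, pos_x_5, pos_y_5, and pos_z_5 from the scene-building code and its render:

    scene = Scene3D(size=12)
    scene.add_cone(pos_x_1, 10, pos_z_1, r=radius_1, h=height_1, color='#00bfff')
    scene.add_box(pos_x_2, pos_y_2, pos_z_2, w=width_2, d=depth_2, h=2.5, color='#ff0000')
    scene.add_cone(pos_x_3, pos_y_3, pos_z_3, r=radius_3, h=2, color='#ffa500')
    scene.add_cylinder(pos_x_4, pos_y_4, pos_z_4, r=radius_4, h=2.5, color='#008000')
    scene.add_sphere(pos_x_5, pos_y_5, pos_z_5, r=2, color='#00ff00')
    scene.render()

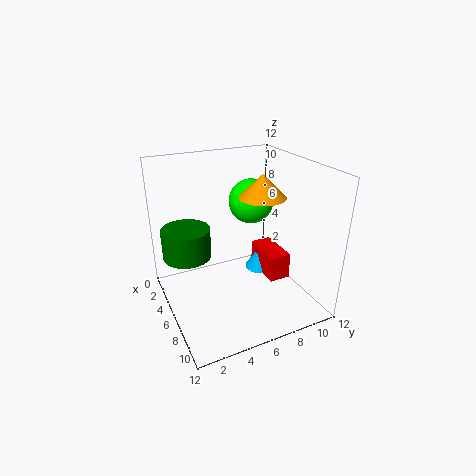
pos_x_1 = 3, pos_z_1 = 0.5, radius_1 = 1.5, height_1 = 2.5, pos_x_2 = 2, pos_y_2 = 9.5, pos_z_2 = 0.5, width_2 = 4, depth_2 = 2, pos_x_3 = 5.5, pos_y_3 = 8.5, pos_z_3 = 9, radius_3 = 2, pos_x_4 = 4.5, pos_y_4 = 2, pos_z_4 = 4.5, radius_4 = 2, pos_x_5 = 3.5, pos_y_5 = 8.5, pos_z_5 = 8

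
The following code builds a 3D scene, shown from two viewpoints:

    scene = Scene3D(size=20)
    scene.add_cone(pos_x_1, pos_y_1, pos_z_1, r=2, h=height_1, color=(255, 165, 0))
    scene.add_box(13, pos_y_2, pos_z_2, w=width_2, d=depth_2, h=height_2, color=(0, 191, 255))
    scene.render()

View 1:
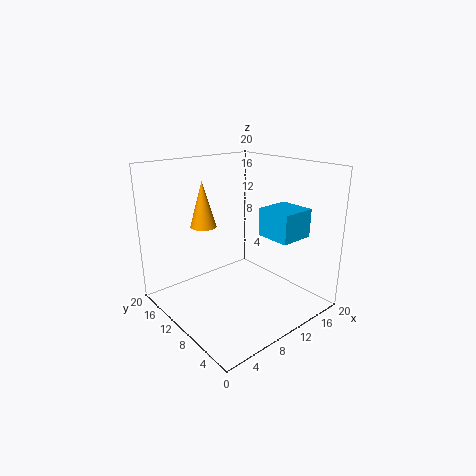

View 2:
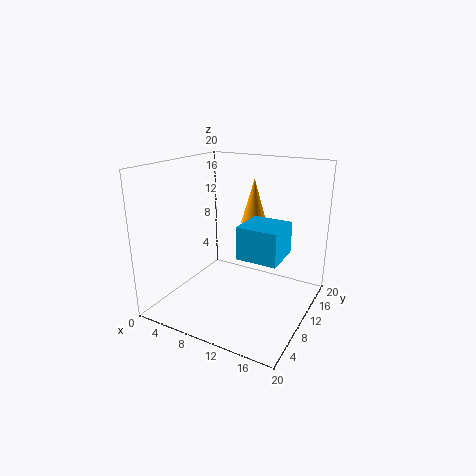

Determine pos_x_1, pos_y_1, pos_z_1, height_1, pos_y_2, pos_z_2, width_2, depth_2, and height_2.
pos_x_1 = 9; pos_y_1 = 17; pos_z_1 = 10; height_1 = 7; pos_y_2 = 4; pos_z_2 = 10; width_2 = 5; depth_2 = 5; height_2 = 4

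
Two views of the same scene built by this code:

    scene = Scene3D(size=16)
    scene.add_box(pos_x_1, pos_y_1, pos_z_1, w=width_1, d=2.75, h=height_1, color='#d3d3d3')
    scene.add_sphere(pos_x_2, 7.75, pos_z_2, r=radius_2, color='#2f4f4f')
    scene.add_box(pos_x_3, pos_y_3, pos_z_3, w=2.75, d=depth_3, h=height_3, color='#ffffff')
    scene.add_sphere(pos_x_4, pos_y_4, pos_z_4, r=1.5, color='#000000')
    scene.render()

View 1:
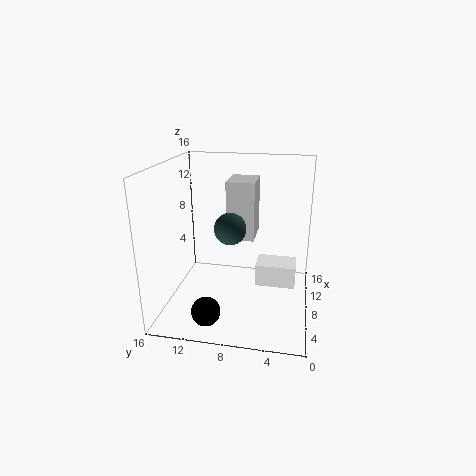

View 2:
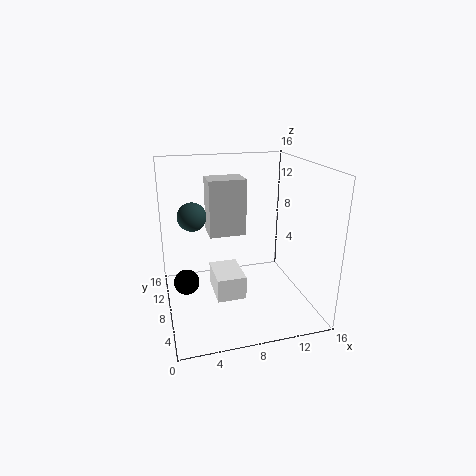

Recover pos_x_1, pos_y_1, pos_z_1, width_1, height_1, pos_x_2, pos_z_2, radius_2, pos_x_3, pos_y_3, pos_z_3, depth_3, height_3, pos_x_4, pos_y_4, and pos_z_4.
pos_x_1 = 4.5; pos_y_1 = 5.75; pos_z_1 = 9.25; width_1 = 3.75; height_1 = 5.75; pos_x_2 = 3; pos_z_2 = 11; radius_2 = 1.5; pos_x_3 = 4.25; pos_y_3 = 1.5; pos_z_3 = 4.5; depth_3 = 4; height_3 = 2.25; pos_x_4 = 2.25; pos_y_4 = 10.25; pos_z_4 = 2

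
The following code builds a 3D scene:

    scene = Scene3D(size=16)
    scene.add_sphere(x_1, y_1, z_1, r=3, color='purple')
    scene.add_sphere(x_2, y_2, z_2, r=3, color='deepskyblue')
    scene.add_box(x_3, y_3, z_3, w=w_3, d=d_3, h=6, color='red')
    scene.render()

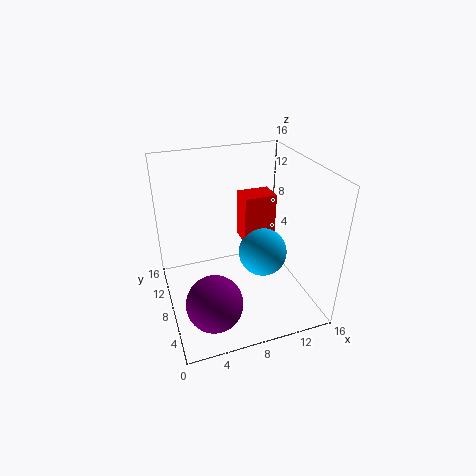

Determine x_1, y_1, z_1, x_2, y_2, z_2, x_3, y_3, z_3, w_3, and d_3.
x_1 = 4; y_1 = 4; z_1 = 3; x_2 = 12; y_2 = 10; z_2 = 4; x_3 = 10; y_3 = 11; z_3 = 5; w_3 = 4; d_3 = 3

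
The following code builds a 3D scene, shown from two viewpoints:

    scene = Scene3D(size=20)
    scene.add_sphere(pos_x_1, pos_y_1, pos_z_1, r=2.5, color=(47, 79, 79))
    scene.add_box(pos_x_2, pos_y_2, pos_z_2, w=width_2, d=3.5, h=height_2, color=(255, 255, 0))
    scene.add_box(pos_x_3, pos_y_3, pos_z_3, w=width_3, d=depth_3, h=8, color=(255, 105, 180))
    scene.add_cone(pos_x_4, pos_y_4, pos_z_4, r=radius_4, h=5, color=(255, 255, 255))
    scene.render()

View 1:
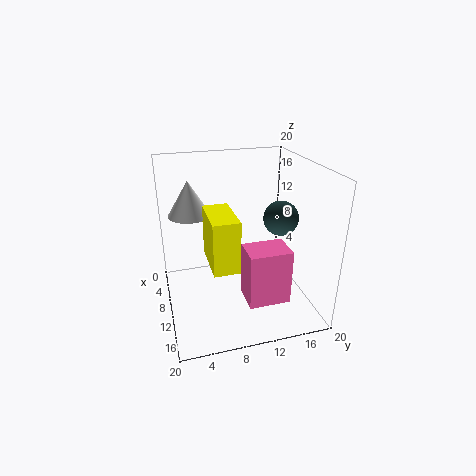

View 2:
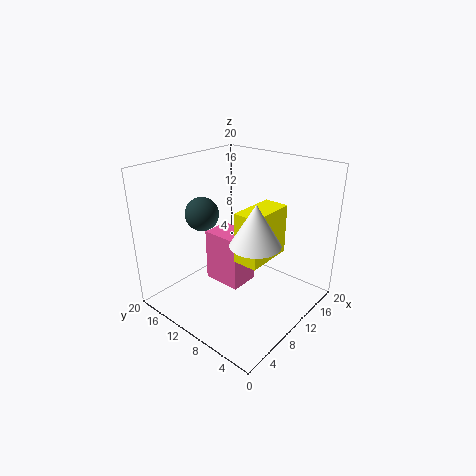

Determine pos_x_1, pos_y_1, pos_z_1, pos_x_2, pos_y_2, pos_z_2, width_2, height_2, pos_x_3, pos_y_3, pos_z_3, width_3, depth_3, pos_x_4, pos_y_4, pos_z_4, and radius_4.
pos_x_1 = 9.5, pos_y_1 = 16.5, pos_z_1 = 12, pos_x_2 = 8, pos_y_2 = 5.5, pos_z_2 = 7.5, width_2 = 7, height_2 = 7, pos_x_3 = 10, pos_y_3 = 10.5, pos_z_3 = 1, width_3 = 4.5, depth_3 = 6, pos_x_4 = 6, pos_y_4 = 4, pos_z_4 = 12.5, radius_4 = 3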